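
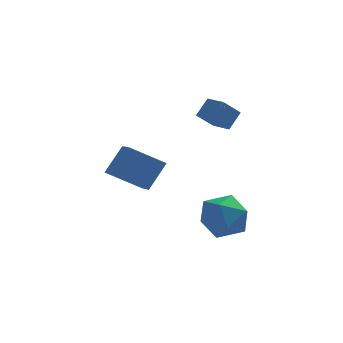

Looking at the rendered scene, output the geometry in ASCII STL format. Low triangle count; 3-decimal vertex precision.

solid 
facet normal -0.861 0.111 0.496
outer loop
vertex -1.818 -0.318 0.375
vertex -1.993 0.972 -0.217
vertex -2.519 -0.91 -0.709
endloop
endfacet
facet normal 0.122 -0.902 0.414
outer loop
vertex -1.107 -1.092 -1.523
vertex -1.818 -0.318 0.375
vertex -2.519 -0.91 -0.709
endloop
endfacet
facet normal -0.861 0.111 0.496
outer loop
vertex -2.519 -0.91 -0.709
vertex -1.993 0.972 -0.217
vertex -2.694 0.38 -1.301
endloop
endfacet
facet normal -0.494 -0.417 -0.763
outer loop
vertex -2.694 0.38 -1.301
vertex -1.107 -1.092 -1.523
vertex -2.519 -0.91 -0.709
endloop
endfacet
facet normal 0.494 0.417 0.763
outer loop
vertex -1.818 -0.318 0.375
vertex -0.581 0.79 -1.031
vertex -1.993 0.972 -0.217
endloop
endfacet
facet normal 0.122 -0.902 0.414
outer loop
vertex -0.406 -0.5 -0.439
vertex -1.818 -0.318 0.375
vertex -1.107 -1.092 -1.523
endloop
endfacet
facet normal 0.494 0.417 0.763
outer loop
vertex -0.406 -0.5 -0.439
vertex -0.581 0.79 -1.031
vertex -1.818 -0.318 0.375
endloop
endfacet
facet normal -0.122 0.902 -0.414
outer loop
vertex -1.993 0.972 -0.217
vertex -0.581 0.79 -1.031
vertex -2.694 0.38 -1.301
endloop
endfacet
facet normal -0.494 -0.417 -0.763
outer loop
vertex -1.282 0.198 -2.115
vertex -1.107 -1.092 -1.523
vertex -2.694 0.38 -1.301
endloop
endfacet
facet normal -0.122 0.902 -0.414
outer loop
vertex -2.694 0.38 -1.301
vertex -0.581 0.79 -1.031
vertex -1.282 0.198 -2.115
endloop
endfacet
facet normal 0.861 -0.111 -0.496
outer loop
vertex -1.282 0.198 -2.115
vertex -0.406 -0.5 -0.439
vertex -1.107 -1.092 -1.523
endloop
endfacet
facet normal 0.861 -0.111 -0.496
outer loop
vertex -0.581 0.79 -1.031
vertex -0.406 -0.5 -0.439
vertex -1.282 0.198 -2.115
endloop
endfacet
facet normal -0.761 -0.217 0.612
outer loop
vertex 0.872 -1.867 -1.794
vertex 0.691 -2.783 -2.344
vertex 1.37 -2.783 -1.5
endloop
endfacet
facet normal -0.262 0.163 0.951
outer loop
vertex 0.872 -1.867 -1.794
vertex 1.37 -2.783 -1.5
vertex 1.917 -1.848 -1.51
endloop
endfacet
facet normal -0.178 0.779 0.601
outer loop
vertex 0.872 -1.867 -1.794
vertex 1.917 -1.848 -1.51
vertex 1.576 -1.27 -2.36
endloop
endfacet
facet normal -0.625 0.779 0.045
outer loop
vertex 0.872 -1.867 -1.794
vertex 1.576 -1.27 -2.36
vertex 0.818 -1.848 -2.875
endloop
endfacet
facet normal -0.985 0.163 0.052
outer loop
vertex 0.872 -1.867 -1.794
vertex 0.818 -1.848 -2.875
vertex 0.691 -2.783 -2.344
endloop
endfacet
facet normal 0.354 -0.197 0.914
outer loop
vertex 1.917 -1.848 -1.51
vertex 1.37 -2.783 -1.5
vertex 2.382 -2.752 -1.885
endloop
endfacet
facet normal -0.454 -0.812 0.366
outer loop
vertex 1.37 -2.783 -1.5
vertex 0.691 -2.783 -2.344
vertex 1.624 -3.33 -2.4
endloop
endfacet
facet normal -0.818 -0.196 -0.541
outer loop
vertex 0.691 -2.783 -2.344
vertex 0.818 -1.848 -2.875
vertex 1.283 -2.752 -3.25
endloop
endfacet
facet normal -0.235 0.800 -0.552
outer loop
vertex 0.818 -1.848 -2.875
vertex 1.576 -1.27 -2.36
vertex 1.83 -1.817 -3.26
endloop
endfacet
facet normal 0.490 0.800 0.347
outer loop
vertex 1.576 -1.27 -2.36
vertex 1.917 -1.848 -1.51
vertex 2.509 -1.817 -2.416
endloop
endfacet
facet normal 0.625 -0.779 -0.045
outer loop
vertex 2.328 -2.733 -2.966
vertex 2.382 -2.752 -1.885
vertex 1.624 -3.33 -2.4
endloop
endfacet
facet normal 0.178 -0.779 -0.601
outer loop
vertex 2.328 -2.733 -2.966
vertex 1.624 -3.33 -2.4
vertex 1.283 -2.752 -3.25
endloop
endfacet
facet normal 0.262 -0.163 -0.951
outer loop
vertex 2.328 -2.733 -2.966
vertex 1.283 -2.752 -3.25
vertex 1.83 -1.817 -3.26
endloop
endfacet
facet normal 0.761 0.217 -0.612
outer loop
vertex 2.328 -2.733 -2.966
vertex 1.83 -1.817 -3.26
vertex 2.509 -1.817 -2.416
endloop
endfacet
facet normal 0.985 -0.163 -0.052
outer loop
vertex 2.328 -2.733 -2.966
vertex 2.509 -1.817 -2.416
vertex 2.382 -2.752 -1.885
endloop
endfacet
facet normal 0.235 -0.800 0.552
outer loop
vertex 1.624 -3.33 -2.4
vertex 2.382 -2.752 -1.885
vertex 1.37 -2.783 -1.5
endloop
endfacet
facet normal -0.490 -0.800 -0.347
outer loop
vertex 1.283 -2.752 -3.25
vertex 1.624 -3.33 -2.4
vertex 0.691 -2.783 -2.344
endloop
endfacet
facet normal -0.354 0.197 -0.914
outer loop
vertex 1.83 -1.817 -3.26
vertex 1.283 -2.752 -3.25
vertex 0.818 -1.848 -2.875
endloop
endfacet
facet normal 0.454 0.812 -0.366
outer loop
vertex 2.509 -1.817 -2.416
vertex 1.83 -1.817 -3.26
vertex 1.576 -1.27 -2.36
endloop
endfacet
facet normal 0.818 0.196 0.541
outer loop
vertex 2.382 -2.752 -1.885
vertex 2.509 -1.817 -2.416
vertex 1.917 -1.848 -1.51
endloop
endfacet
facet normal -0.647 -0.331 0.687
outer loop
vertex 1.942 1.85 1.626
vertex 1.4 2.617 1.486
vertex 1.456 1.382 0.943
endloop
endfacet
facet normal 0.571 -0.808 0.147
outer loop
vertex 2.16 1.743 0.194
vertex 1.942 1.85 1.626
vertex 1.456 1.382 0.943
endloop
endfacet
facet normal -0.647 -0.331 0.687
outer loop
vertex 1.456 1.382 0.943
vertex 1.4 2.617 1.486
vertex 0.914 2.149 0.803
endloop
endfacet
facet normal -0.506 -0.488 -0.711
outer loop
vertex 0.914 2.149 0.803
vertex 2.16 1.743 0.194
vertex 1.456 1.382 0.943
endloop
endfacet
facet normal 0.506 0.488 0.711
outer loop
vertex 1.942 1.85 1.626
vertex 2.104 2.978 0.737
vertex 1.4 2.617 1.486
endloop
endfacet
facet normal 0.571 -0.808 0.147
outer loop
vertex 2.646 2.211 0.877
vertex 1.942 1.85 1.626
vertex 2.16 1.743 0.194
endloop
endfacet
facet normal 0.506 0.488 0.711
outer loop
vertex 2.646 2.211 0.877
vertex 2.104 2.978 0.737
vertex 1.942 1.85 1.626
endloop
endfacet
facet normal -0.571 0.808 -0.147
outer loop
vertex 1.4 2.617 1.486
vertex 2.104 2.978 0.737
vertex 0.914 2.149 0.803
endloop
endfacet
facet normal -0.506 -0.488 -0.711
outer loop
vertex 1.618 2.51 0.054
vertex 2.16 1.743 0.194
vertex 0.914 2.149 0.803
endloop
endfacet
facet normal -0.571 0.808 -0.147
outer loop
vertex 0.914 2.149 0.803
vertex 2.104 2.978 0.737
vertex 1.618 2.51 0.054
endloop
endfacet
facet normal 0.647 0.331 -0.687
outer loop
vertex 1.618 2.51 0.054
vertex 2.646 2.211 0.877
vertex 2.16 1.743 0.194
endloop
endfacet
facet normal 0.647 0.331 -0.687
outer loop
vertex 2.104 2.978 0.737
vertex 2.646 2.211 0.877
vertex 1.618 2.51 0.054
endloop
endfacet

endsolid


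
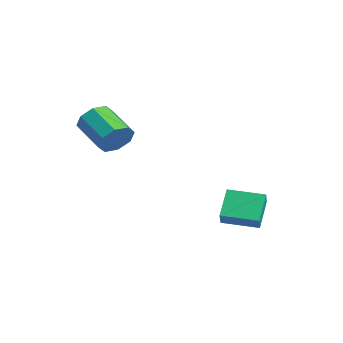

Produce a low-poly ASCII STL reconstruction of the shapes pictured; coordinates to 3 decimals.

solid 
facet normal 0.869 0.215 -0.445
outer loop
vertex 1.196 -1.446 1.861
vertex 0.909 -1.903 1.08
vertex 0.849 -1.008 1.395
endloop
endfacet
facet normal 0.131 0.769 0.625
outer loop
vertex 1.196 -1.446 1.861
vertex 0.849 -1.008 1.395
vertex -0.481 -1.86 2.722
endloop
endfacet
facet normal 0.130 0.770 0.624
outer loop
vertex -0.481 -1.86 2.722
vertex 0.849 -1.008 1.395
vertex -0.828 -1.423 2.255
endloop
endfacet
facet normal -0.869 -0.214 0.445
outer loop
vertex -0.481 -1.86 2.722
vertex -0.828 -1.423 2.255
vertex -0.769 -2.317 1.94
endloop
endfacet
facet normal 0.869 0.215 -0.445
outer loop
vertex 0.849 -1.008 1.395
vertex 0.909 -1.903 1.08
vertex 0.537 -1.095 0.744
endloop
endfacet
facet normal -0.246 0.969 -0.012
outer loop
vertex 0.849 -1.008 1.395
vertex 0.537 -1.095 0.744
vertex -0.828 -1.423 2.255
endloop
endfacet
facet normal -0.246 0.969 -0.012
outer loop
vertex -0.828 -1.423 2.255
vertex 0.537 -1.095 0.744
vertex -1.14 -1.51 1.605
endloop
endfacet
facet normal -0.869 -0.214 0.446
outer loop
vertex -0.828 -1.423 2.255
vertex -1.14 -1.51 1.605
vertex -0.769 -2.317 1.94
endloop
endfacet
facet normal 0.869 0.214 -0.446
outer loop
vertex 0.537 -1.095 0.744
vertex 0.909 -1.903 1.08
vertex 0.442 -1.655 0.29
endloop
endfacet
facet normal -0.478 0.601 -0.641
outer loop
vertex 0.537 -1.095 0.744
vertex 0.442 -1.655 0.29
vertex -1.14 -1.51 1.605
endloop
endfacet
facet normal -0.477 0.601 -0.641
outer loop
vertex -1.14 -1.51 1.605
vertex 0.442 -1.655 0.29
vertex -1.235 -2.07 1.15
endloop
endfacet
facet normal -0.869 -0.215 0.446
outer loop
vertex -1.14 -1.51 1.605
vertex -1.235 -2.07 1.15
vertex -0.769 -2.317 1.94
endloop
endfacet
facet normal 0.869 0.216 -0.446
outer loop
vertex 0.442 -1.655 0.29
vertex 0.909 -1.903 1.08
vertex 0.621 -2.36 0.298
endloop
endfacet
facet normal -0.430 -0.119 -0.895
outer loop
vertex 0.442 -1.655 0.29
vertex 0.621 -2.36 0.298
vertex -1.235 -2.07 1.15
endloop
endfacet
facet normal -0.430 -0.121 -0.895
outer loop
vertex -1.235 -2.07 1.15
vertex 0.621 -2.36 0.298
vertex -1.056 -2.774 1.159
endloop
endfacet
facet normal -0.869 -0.215 0.445
outer loop
vertex -1.235 -2.07 1.15
vertex -1.056 -2.774 1.159
vertex -0.769 -2.317 1.94
endloop
endfacet
facet normal 0.869 0.214 -0.445
outer loop
vertex 0.621 -2.36 0.298
vertex 0.909 -1.903 1.08
vertex 0.968 -2.797 0.765
endloop
endfacet
facet normal -0.130 -0.770 -0.624
outer loop
vertex 0.621 -2.36 0.298
vertex 0.968 -2.797 0.765
vertex -1.056 -2.774 1.159
endloop
endfacet
facet normal -0.131 -0.769 -0.626
outer loop
vertex -1.056 -2.774 1.159
vertex 0.968 -2.797 0.765
vertex -0.709 -3.212 1.625
endloop
endfacet
facet normal -0.869 -0.215 0.445
outer loop
vertex -1.056 -2.774 1.159
vertex -0.709 -3.212 1.625
vertex -0.769 -2.317 1.94
endloop
endfacet
facet normal 0.869 0.214 -0.446
outer loop
vertex 0.968 -2.797 0.765
vertex 0.909 -1.903 1.08
vertex 1.28 -2.71 1.415
endloop
endfacet
facet normal 0.246 -0.969 0.012
outer loop
vertex 0.968 -2.797 0.765
vertex 1.28 -2.71 1.415
vertex -0.709 -3.212 1.625
endloop
endfacet
facet normal 0.246 -0.969 0.012
outer loop
vertex -0.709 -3.212 1.625
vertex 1.28 -2.71 1.415
vertex -0.397 -3.125 2.276
endloop
endfacet
facet normal -0.869 -0.215 0.445
outer loop
vertex -0.709 -3.212 1.625
vertex -0.397 -3.125 2.276
vertex -0.769 -2.317 1.94
endloop
endfacet
facet normal 0.869 0.215 -0.446
outer loop
vertex 1.28 -2.71 1.415
vertex 0.909 -1.903 1.08
vertex 1.375 -2.15 1.87
endloop
endfacet
facet normal 0.478 -0.601 0.640
outer loop
vertex 1.28 -2.71 1.415
vertex 1.375 -2.15 1.87
vertex -0.397 -3.125 2.276
endloop
endfacet
facet normal 0.477 -0.601 0.641
outer loop
vertex -0.397 -3.125 2.276
vertex 1.375 -2.15 1.87
vertex -0.302 -2.565 2.73
endloop
endfacet
facet normal -0.869 -0.214 0.446
outer loop
vertex -0.397 -3.125 2.276
vertex -0.302 -2.565 2.73
vertex -0.769 -2.317 1.94
endloop
endfacet
facet normal 0.869 0.215 -0.445
outer loop
vertex 1.375 -2.15 1.87
vertex 0.909 -1.903 1.08
vertex 1.196 -1.446 1.861
endloop
endfacet
facet normal 0.429 0.121 0.895
outer loop
vertex 1.375 -2.15 1.87
vertex 1.196 -1.446 1.861
vertex -0.302 -2.565 2.73
endloop
endfacet
facet normal 0.430 0.119 0.895
outer loop
vertex -0.302 -2.565 2.73
vertex 1.196 -1.446 1.861
vertex -0.481 -1.86 2.722
endloop
endfacet
facet normal -0.869 -0.216 0.446
outer loop
vertex -0.302 -2.565 2.73
vertex -0.481 -1.86 2.722
vertex -0.769 -2.317 1.94
endloop
endfacet
facet normal -0.559 -0.823 0.101
outer loop
vertex 4.082 1.746 -3.04
vertex 3.16 2.515 -1.879
vertex 3.439 2.092 -3.78
endloop
endfacet
facet normal 0.552 -0.461 -0.695
outer loop
vertex 4.44 3.565 -3.961
vertex 4.082 1.746 -3.04
vertex 3.439 2.092 -3.78
endloop
endfacet
facet normal -0.559 -0.823 0.101
outer loop
vertex 3.439 2.092 -3.78
vertex 3.16 2.515 -1.879
vertex 2.517 2.861 -2.62
endloop
endfacet
facet normal -0.618 0.333 -0.712
outer loop
vertex 2.517 2.861 -2.62
vertex 4.44 3.565 -3.961
vertex 3.439 2.092 -3.78
endloop
endfacet
facet normal 0.619 -0.333 0.712
outer loop
vertex 4.082 1.746 -3.04
vertex 4.161 3.988 -2.06
vertex 3.16 2.515 -1.879
endloop
endfacet
facet normal 0.553 -0.460 -0.695
outer loop
vertex 5.083 3.219 -3.22
vertex 4.082 1.746 -3.04
vertex 4.44 3.565 -3.961
endloop
endfacet
facet normal 0.618 -0.333 0.712
outer loop
vertex 5.083 3.219 -3.22
vertex 4.161 3.988 -2.06
vertex 4.082 1.746 -3.04
endloop
endfacet
facet normal -0.552 0.461 0.695
outer loop
vertex 3.16 2.515 -1.879
vertex 4.161 3.988 -2.06
vertex 2.517 2.861 -2.62
endloop
endfacet
facet normal -0.618 0.333 -0.712
outer loop
vertex 3.518 4.334 -2.8
vertex 4.44 3.565 -3.961
vertex 2.517 2.861 -2.62
endloop
endfacet
facet normal -0.552 0.460 0.695
outer loop
vertex 2.517 2.861 -2.62
vertex 4.161 3.988 -2.06
vertex 3.518 4.334 -2.8
endloop
endfacet
facet normal 0.559 0.823 -0.101
outer loop
vertex 3.518 4.334 -2.8
vertex 5.083 3.219 -3.22
vertex 4.44 3.565 -3.961
endloop
endfacet
facet normal 0.559 0.823 -0.101
outer loop
vertex 4.161 3.988 -2.06
vertex 5.083 3.219 -3.22
vertex 3.518 4.334 -2.8
endloop
endfacet

endsolid


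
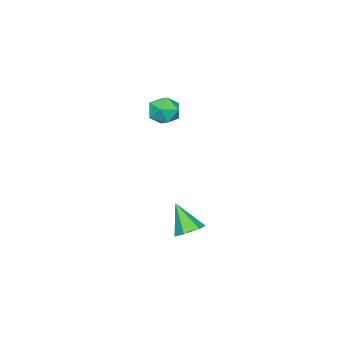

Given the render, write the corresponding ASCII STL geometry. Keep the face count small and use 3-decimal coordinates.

solid 
facet normal -0.474 0.566 0.675
outer loop
vertex -4.102 -3.697 1.296
vertex -3.592 -3.799 1.74
vertex -3.57 -3.268 1.31
endloop
endfacet
facet normal -0.628 0.778 0.011
outer loop
vertex -4.102 -3.697 1.296
vertex -3.57 -3.268 1.31
vertex -3.831 -3.47 0.712
endloop
endfacet
facet normal -0.914 0.225 -0.337
outer loop
vertex -4.102 -3.697 1.296
vertex -3.831 -3.47 0.712
vertex -4.014 -4.125 0.771
endloop
endfacet
facet normal -0.937 -0.330 0.112
outer loop
vertex -4.102 -3.697 1.296
vertex -4.014 -4.125 0.771
vertex -3.866 -4.329 1.407
endloop
endfacet
facet normal -0.665 -0.119 0.737
outer loop
vertex -4.102 -3.697 1.296
vertex -3.866 -4.329 1.407
vertex -3.592 -3.799 1.74
endloop
endfacet
facet normal -0.017 0.950 -0.313
outer loop
vertex -3.831 -3.47 0.712
vertex -3.57 -3.268 1.31
vertex -3.154 -3.431 0.793
endloop
endfacet
facet normal 0.234 0.606 0.760
outer loop
vertex -3.57 -3.268 1.31
vertex -3.592 -3.799 1.74
vertex -3.006 -3.635 1.429
endloop
endfacet
facet normal -0.074 -0.503 0.861
outer loop
vertex -3.592 -3.799 1.74
vertex -3.866 -4.329 1.407
vertex -3.189 -4.29 1.488
endloop
endfacet
facet normal -0.517 -0.843 -0.150
outer loop
vertex -3.866 -4.329 1.407
vertex -4.014 -4.125 0.771
vertex -3.45 -4.492 0.89
endloop
endfacet
facet normal -0.480 0.055 -0.875
outer loop
vertex -4.014 -4.125 0.771
vertex -3.831 -3.47 0.712
vertex -3.428 -3.961 0.46
endloop
endfacet
facet normal 0.937 0.330 -0.112
outer loop
vertex -2.918 -4.063 0.904
vertex -3.154 -3.431 0.793
vertex -3.006 -3.635 1.429
endloop
endfacet
facet normal 0.914 -0.225 0.337
outer loop
vertex -2.918 -4.063 0.904
vertex -3.006 -3.635 1.429
vertex -3.189 -4.29 1.488
endloop
endfacet
facet normal 0.628 -0.778 -0.011
outer loop
vertex -2.918 -4.063 0.904
vertex -3.189 -4.29 1.488
vertex -3.45 -4.492 0.89
endloop
endfacet
facet normal 0.474 -0.566 -0.675
outer loop
vertex -2.918 -4.063 0.904
vertex -3.45 -4.492 0.89
vertex -3.428 -3.961 0.46
endloop
endfacet
facet normal 0.665 0.119 -0.737
outer loop
vertex -2.918 -4.063 0.904
vertex -3.428 -3.961 0.46
vertex -3.154 -3.431 0.793
endloop
endfacet
facet normal 0.517 0.843 0.150
outer loop
vertex -3.006 -3.635 1.429
vertex -3.154 -3.431 0.793
vertex -3.57 -3.268 1.31
endloop
endfacet
facet normal 0.480 -0.055 0.875
outer loop
vertex -3.189 -4.29 1.488
vertex -3.006 -3.635 1.429
vertex -3.592 -3.799 1.74
endloop
endfacet
facet normal 0.017 -0.950 0.313
outer loop
vertex -3.45 -4.492 0.89
vertex -3.189 -4.29 1.488
vertex -3.866 -4.329 1.407
endloop
endfacet
facet normal -0.234 -0.606 -0.760
outer loop
vertex -3.428 -3.961 0.46
vertex -3.45 -4.492 0.89
vertex -4.014 -4.125 0.771
endloop
endfacet
facet normal 0.074 0.503 -0.861
outer loop
vertex -3.154 -3.431 0.793
vertex -3.428 -3.961 0.46
vertex -3.831 -3.47 0.712
endloop
endfacet
facet normal 0.091 0.573 -0.815
outer loop
vertex -1.942 -2.138 -3.988
vertex -2.41 -1.822 -3.818
vertex -1.869 -1.663 -3.646
endloop
endfacet
facet normal 0.889 -0.350 0.296
outer loop
vertex -1.942 -2.138 -3.988
vertex -1.869 -1.663 -3.646
vertex -2.53 -2.578 -2.742
endloop
endfacet
facet normal 0.091 0.573 -0.815
outer loop
vertex -1.869 -1.663 -3.646
vertex -2.41 -1.822 -3.818
vertex -2.337 -1.347 -3.476
endloop
endfacet
facet normal 0.528 0.372 0.763
outer loop
vertex -1.869 -1.663 -3.646
vertex -2.337 -1.347 -3.476
vertex -2.53 -2.578 -2.742
endloop
endfacet
facet normal 0.089 0.573 -0.815
outer loop
vertex -2.337 -1.347 -3.476
vertex -2.41 -1.822 -3.818
vertex -2.879 -1.506 -3.647
endloop
endfacet
facet normal -0.392 0.516 0.762
outer loop
vertex -2.337 -1.347 -3.476
vertex -2.879 -1.506 -3.647
vertex -2.53 -2.578 -2.742
endloop
endfacet
facet normal 0.089 0.573 -0.815
outer loop
vertex -2.879 -1.506 -3.647
vertex -2.41 -1.822 -3.818
vertex -2.952 -1.981 -3.989
endloop
endfacet
facet normal -0.954 -0.064 0.292
outer loop
vertex -2.879 -1.506 -3.647
vertex -2.952 -1.981 -3.989
vertex -2.53 -2.578 -2.742
endloop
endfacet
facet normal 0.089 0.573 -0.815
outer loop
vertex -2.952 -1.981 -3.989
vertex -2.41 -1.822 -3.818
vertex -2.484 -2.297 -4.16
endloop
endfacet
facet normal -0.594 -0.785 -0.175
outer loop
vertex -2.952 -1.981 -3.989
vertex -2.484 -2.297 -4.16
vertex -2.53 -2.578 -2.742
endloop
endfacet
facet normal 0.091 0.573 -0.815
outer loop
vertex -2.484 -2.297 -4.16
vertex -2.41 -1.822 -3.818
vertex -1.942 -2.138 -3.988
endloop
endfacet
facet normal 0.328 -0.929 -0.173
outer loop
vertex -2.484 -2.297 -4.16
vertex -1.942 -2.138 -3.988
vertex -2.53 -2.578 -2.742
endloop
endfacet

endsolid


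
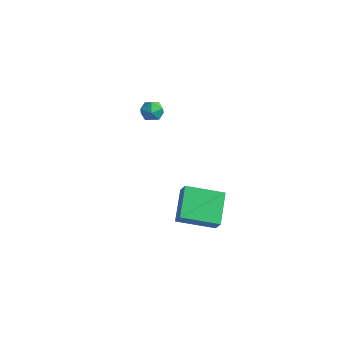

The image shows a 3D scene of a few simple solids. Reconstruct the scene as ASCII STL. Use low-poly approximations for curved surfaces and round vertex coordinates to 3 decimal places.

solid 
facet normal 0.282 0.503 0.817
outer loop
vertex -3.61 2.322 3.423
vertex -3.59 1.782 3.749
vertex -3.076 1.987 3.445
endloop
endfacet
facet normal 0.511 0.830 0.223
outer loop
vertex -3.61 2.322 3.423
vertex -3.076 1.987 3.445
vertex -3.263 2.248 2.902
endloop
endfacet
facet normal -0.058 0.982 -0.178
outer loop
vertex -3.61 2.322 3.423
vertex -3.263 2.248 2.902
vertex -3.891 2.205 2.87
endloop
endfacet
facet normal -0.639 0.751 0.166
outer loop
vertex -3.61 2.322 3.423
vertex -3.891 2.205 2.87
vertex -4.093 1.917 3.394
endloop
endfacet
facet normal -0.429 0.455 0.780
outer loop
vertex -3.61 2.322 3.423
vertex -4.093 1.917 3.394
vertex -3.59 1.782 3.749
endloop
endfacet
facet normal 0.919 0.370 -0.139
outer loop
vertex -3.263 2.248 2.902
vertex -3.076 1.987 3.445
vertex -3.027 1.663 2.906
endloop
endfacet
facet normal 0.548 -0.157 0.821
outer loop
vertex -3.076 1.987 3.445
vertex -3.59 1.782 3.749
vertex -3.229 1.375 3.43
endloop
endfacet
facet normal -0.602 -0.238 0.762
outer loop
vertex -3.59 1.782 3.749
vertex -4.093 1.917 3.394
vertex -3.857 1.332 3.398
endloop
endfacet
facet normal -0.943 0.241 -0.231
outer loop
vertex -4.093 1.917 3.394
vertex -3.891 2.205 2.87
vertex -4.044 1.593 2.855
endloop
endfacet
facet normal -0.002 0.616 -0.788
outer loop
vertex -3.891 2.205 2.87
vertex -3.263 2.248 2.902
vertex -3.53 1.798 2.551
endloop
endfacet
facet normal 0.639 -0.751 -0.166
outer loop
vertex -3.51 1.258 2.877
vertex -3.027 1.663 2.906
vertex -3.229 1.375 3.43
endloop
endfacet
facet normal 0.058 -0.982 0.178
outer loop
vertex -3.51 1.258 2.877
vertex -3.229 1.375 3.43
vertex -3.857 1.332 3.398
endloop
endfacet
facet normal -0.511 -0.830 -0.223
outer loop
vertex -3.51 1.258 2.877
vertex -3.857 1.332 3.398
vertex -4.044 1.593 2.855
endloop
endfacet
facet normal -0.282 -0.503 -0.817
outer loop
vertex -3.51 1.258 2.877
vertex -4.044 1.593 2.855
vertex -3.53 1.798 2.551
endloop
endfacet
facet normal 0.429 -0.455 -0.780
outer loop
vertex -3.51 1.258 2.877
vertex -3.53 1.798 2.551
vertex -3.027 1.663 2.906
endloop
endfacet
facet normal 0.943 -0.241 0.231
outer loop
vertex -3.229 1.375 3.43
vertex -3.027 1.663 2.906
vertex -3.076 1.987 3.445
endloop
endfacet
facet normal 0.002 -0.616 0.788
outer loop
vertex -3.857 1.332 3.398
vertex -3.229 1.375 3.43
vertex -3.59 1.782 3.749
endloop
endfacet
facet normal -0.919 -0.370 0.139
outer loop
vertex -4.044 1.593 2.855
vertex -3.857 1.332 3.398
vertex -4.093 1.917 3.394
endloop
endfacet
facet normal -0.548 0.157 -0.821
outer loop
vertex -3.53 1.798 2.551
vertex -4.044 1.593 2.855
vertex -3.891 2.205 2.87
endloop
endfacet
facet normal 0.602 0.238 -0.762
outer loop
vertex -3.027 1.663 2.906
vertex -3.53 1.798 2.551
vertex -3.263 2.248 2.902
endloop
endfacet
facet normal -0.724 -0.631 0.278
outer loop
vertex 1.918 -2.803 1.866
vertex 1.174 -1.569 2.73
vertex 1.49 -2.601 1.209
endloop
endfacet
facet normal 0.443 -0.735 -0.514
outer loop
vertex 2.786 -1.471 0.71
vertex 1.918 -2.803 1.866
vertex 1.49 -2.601 1.209
endloop
endfacet
facet normal -0.724 -0.631 0.278
outer loop
vertex 1.49 -2.601 1.209
vertex 1.174 -1.569 2.73
vertex 0.746 -1.367 2.072
endloop
endfacet
facet normal -0.529 0.248 -0.811
outer loop
vertex 0.746 -1.367 2.072
vertex 2.786 -1.471 0.71
vertex 1.49 -2.601 1.209
endloop
endfacet
facet normal 0.529 -0.249 0.811
outer loop
vertex 1.918 -2.803 1.866
vertex 2.47 -0.439 2.231
vertex 1.174 -1.569 2.73
endloop
endfacet
facet normal 0.443 -0.735 -0.514
outer loop
vertex 3.214 -1.673 1.368
vertex 1.918 -2.803 1.866
vertex 2.786 -1.471 0.71
endloop
endfacet
facet normal 0.529 -0.249 0.812
outer loop
vertex 3.214 -1.673 1.368
vertex 2.47 -0.439 2.231
vertex 1.918 -2.803 1.866
endloop
endfacet
facet normal -0.443 0.735 0.514
outer loop
vertex 1.174 -1.569 2.73
vertex 2.47 -0.439 2.231
vertex 0.746 -1.367 2.072
endloop
endfacet
facet normal -0.529 0.249 -0.811
outer loop
vertex 2.042 -0.237 1.574
vertex 2.786 -1.471 0.71
vertex 0.746 -1.367 2.072
endloop
endfacet
facet normal -0.443 0.734 0.514
outer loop
vertex 0.746 -1.367 2.072
vertex 2.47 -0.439 2.231
vertex 2.042 -0.237 1.574
endloop
endfacet
facet normal 0.724 0.631 -0.277
outer loop
vertex 2.042 -0.237 1.574
vertex 3.214 -1.673 1.368
vertex 2.786 -1.471 0.71
endloop
endfacet
facet normal 0.724 0.631 -0.278
outer loop
vertex 2.47 -0.439 2.231
vertex 3.214 -1.673 1.368
vertex 2.042 -0.237 1.574
endloop
endfacet

endsolid


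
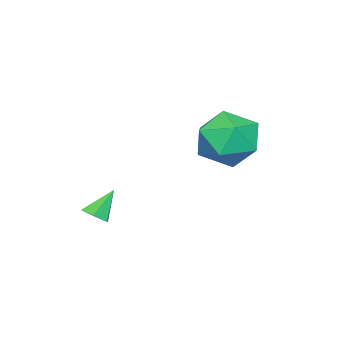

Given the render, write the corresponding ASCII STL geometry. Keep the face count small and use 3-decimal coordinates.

solid 
facet normal 0.585 -0.234 -0.776
outer loop
vertex 4.493 -1.228 0.016
vertex 4.193 -0.953 -0.293
vertex 4.59 -0.733 -0.06
endloop
endfacet
facet normal 0.524 0.028 0.851
outer loop
vertex 4.493 -1.228 0.016
vertex 4.59 -0.733 -0.06
vertex 3.527 -0.687 0.593
endloop
endfacet
facet normal 0.585 -0.234 -0.777
outer loop
vertex 4.59 -0.733 -0.06
vertex 4.193 -0.953 -0.293
vertex 4.291 -0.458 -0.368
endloop
endfacet
facet normal 0.311 0.839 0.447
outer loop
vertex 4.59 -0.733 -0.06
vertex 4.291 -0.458 -0.368
vertex 3.527 -0.687 0.593
endloop
endfacet
facet normal 0.586 -0.234 -0.776
outer loop
vertex 4.291 -0.458 -0.368
vertex 4.193 -0.953 -0.293
vertex 3.894 -0.679 -0.601
endloop
endfacet
facet normal -0.426 0.896 -0.125
outer loop
vertex 4.291 -0.458 -0.368
vertex 3.894 -0.679 -0.601
vertex 3.527 -0.687 0.593
endloop
endfacet
facet normal 0.585 -0.234 -0.776
outer loop
vertex 3.894 -0.679 -0.601
vertex 4.193 -0.953 -0.293
vertex 3.797 -1.174 -0.525
endloop
endfacet
facet normal -0.947 0.141 -0.290
outer loop
vertex 3.894 -0.679 -0.601
vertex 3.797 -1.174 -0.525
vertex 3.527 -0.687 0.593
endloop
endfacet
facet normal 0.585 -0.234 -0.776
outer loop
vertex 3.797 -1.174 -0.525
vertex 4.193 -0.953 -0.293
vertex 4.096 -1.448 -0.217
endloop
endfacet
facet normal -0.733 -0.670 0.115
outer loop
vertex 3.797 -1.174 -0.525
vertex 4.096 -1.448 -0.217
vertex 3.527 -0.687 0.593
endloop
endfacet
facet normal 0.585 -0.234 -0.776
outer loop
vertex 4.096 -1.448 -0.217
vertex 4.193 -0.953 -0.293
vertex 4.493 -1.228 0.016
endloop
endfacet
facet normal 0.001 -0.728 0.685
outer loop
vertex 4.096 -1.448 -0.217
vertex 4.493 -1.228 0.016
vertex 3.527 -0.687 0.593
endloop
endfacet
facet normal -0.707 0.040 0.706
outer loop
vertex -0.049 2.285 2.76
vertex -0.495 1.267 2.371
vertex 0.336 1.265 3.204
endloop
endfacet
facet normal -0.110 0.362 0.926
outer loop
vertex -0.049 2.285 2.76
vertex 0.336 1.265 3.204
vertex 1.101 2.127 2.958
endloop
endfacet
facet normal 0.042 0.885 0.464
outer loop
vertex -0.049 2.285 2.76
vertex 1.101 2.127 2.958
vertex 0.741 2.661 1.972
endloop
endfacet
facet normal -0.462 0.886 -0.041
outer loop
vertex -0.049 2.285 2.76
vertex 0.741 2.661 1.972
vertex -0.245 2.13 1.609
endloop
endfacet
facet normal -0.925 0.364 0.109
outer loop
vertex -0.049 2.285 2.76
vertex -0.245 2.13 1.609
vertex -0.495 1.267 2.371
endloop
endfacet
facet normal 0.420 -0.116 0.900
outer loop
vertex 1.101 2.127 2.958
vertex 0.336 1.265 3.204
vertex 1.365 1.01 2.691
endloop
endfacet
facet normal -0.547 -0.636 0.544
outer loop
vertex 0.336 1.265 3.204
vertex -0.495 1.267 2.371
vertex 0.379 0.479 2.328
endloop
endfacet
facet normal -0.900 -0.112 -0.422
outer loop
vertex -0.495 1.267 2.371
vertex -0.245 2.13 1.609
vertex 0.019 1.013 1.342
endloop
endfacet
facet normal -0.150 0.732 -0.664
outer loop
vertex -0.245 2.13 1.609
vertex 0.741 2.661 1.972
vertex 0.784 1.875 1.096
endloop
endfacet
facet normal 0.666 0.730 0.152
outer loop
vertex 0.741 2.661 1.972
vertex 1.101 2.127 2.958
vertex 1.615 1.873 1.929
endloop
endfacet
facet normal 0.462 -0.886 0.041
outer loop
vertex 1.169 0.855 1.54
vertex 1.365 1.01 2.691
vertex 0.379 0.479 2.328
endloop
endfacet
facet normal -0.042 -0.885 -0.464
outer loop
vertex 1.169 0.855 1.54
vertex 0.379 0.479 2.328
vertex 0.019 1.013 1.342
endloop
endfacet
facet normal 0.110 -0.362 -0.926
outer loop
vertex 1.169 0.855 1.54
vertex 0.019 1.013 1.342
vertex 0.784 1.875 1.096
endloop
endfacet
facet normal 0.707 -0.040 -0.706
outer loop
vertex 1.169 0.855 1.54
vertex 0.784 1.875 1.096
vertex 1.615 1.873 1.929
endloop
endfacet
facet normal 0.925 -0.364 -0.109
outer loop
vertex 1.169 0.855 1.54
vertex 1.615 1.873 1.929
vertex 1.365 1.01 2.691
endloop
endfacet
facet normal 0.150 -0.732 0.664
outer loop
vertex 0.379 0.479 2.328
vertex 1.365 1.01 2.691
vertex 0.336 1.265 3.204
endloop
endfacet
facet normal -0.666 -0.730 -0.152
outer loop
vertex 0.019 1.013 1.342
vertex 0.379 0.479 2.328
vertex -0.495 1.267 2.371
endloop
endfacet
facet normal -0.420 0.116 -0.900
outer loop
vertex 0.784 1.875 1.096
vertex 0.019 1.013 1.342
vertex -0.245 2.13 1.609
endloop
endfacet
facet normal 0.547 0.636 -0.544
outer loop
vertex 1.615 1.873 1.929
vertex 0.784 1.875 1.096
vertex 0.741 2.661 1.972
endloop
endfacet
facet normal 0.900 0.112 0.422
outer loop
vertex 1.365 1.01 2.691
vertex 1.615 1.873 1.929
vertex 1.101 2.127 2.958
endloop
endfacet

endsolid


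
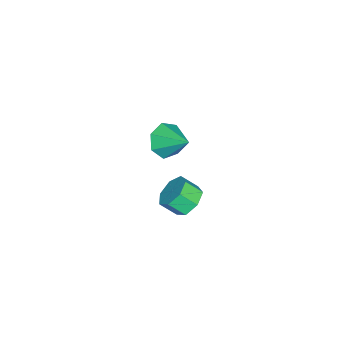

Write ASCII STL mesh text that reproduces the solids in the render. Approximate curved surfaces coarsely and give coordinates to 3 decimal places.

solid 
facet normal -0.139 0.726 -0.673
outer loop
vertex 2.824 2.922 1.602
vertex 1.893 2.813 1.676
vertex 2.458 3.379 2.17
endloop
endfacet
facet normal 0.883 0.399 0.248
outer loop
vertex 2.824 2.922 1.602
vertex 2.458 3.379 2.17
vertex 2.978 2.116 2.35
endloop
endfacet
facet normal 0.883 0.399 0.248
outer loop
vertex 2.978 2.116 2.35
vertex 2.458 3.379 2.17
vertex 2.612 2.573 2.918
endloop
endfacet
facet normal 0.139 -0.726 0.673
outer loop
vertex 2.978 2.116 2.35
vertex 2.612 2.573 2.918
vertex 2.047 2.007 2.424
endloop
endfacet
facet normal -0.138 0.726 -0.674
outer loop
vertex 2.458 3.379 2.17
vertex 1.893 2.813 1.676
vertex 1.666 3.41 2.366
endloop
endfacet
facet normal 0.200 0.687 0.699
outer loop
vertex 2.458 3.379 2.17
vertex 1.666 3.41 2.366
vertex 2.612 2.573 2.918
endloop
endfacet
facet normal 0.200 0.687 0.699
outer loop
vertex 2.612 2.573 2.918
vertex 1.666 3.41 2.366
vertex 1.821 2.604 3.114
endloop
endfacet
facet normal 0.138 -0.726 0.674
outer loop
vertex 2.612 2.573 2.918
vertex 1.821 2.604 3.114
vertex 2.047 2.007 2.424
endloop
endfacet
facet normal -0.139 0.726 -0.674
outer loop
vertex 1.666 3.41 2.366
vertex 1.893 2.813 1.676
vertex 1.046 2.991 2.043
endloop
endfacet
facet normal -0.634 0.457 0.624
outer loop
vertex 1.666 3.41 2.366
vertex 1.046 2.991 2.043
vertex 1.821 2.604 3.114
endloop
endfacet
facet normal -0.634 0.457 0.624
outer loop
vertex 1.821 2.604 3.114
vertex 1.046 2.991 2.043
vertex 1.2 2.185 2.79
endloop
endfacet
facet normal 0.138 -0.726 0.674
outer loop
vertex 1.821 2.604 3.114
vertex 1.2 2.185 2.79
vertex 2.047 2.007 2.424
endloop
endfacet
facet normal -0.139 0.726 -0.673
outer loop
vertex 1.046 2.991 2.043
vertex 1.893 2.813 1.676
vertex 1.063 2.438 1.443
endloop
endfacet
facet normal -0.990 -0.116 0.079
outer loop
vertex 1.046 2.991 2.043
vertex 1.063 2.438 1.443
vertex 1.2 2.185 2.79
endloop
endfacet
facet normal -0.990 -0.116 0.079
outer loop
vertex 1.2 2.185 2.79
vertex 1.063 2.438 1.443
vertex 1.217 1.632 2.191
endloop
endfacet
facet normal 0.139 -0.726 0.674
outer loop
vertex 1.2 2.185 2.79
vertex 1.217 1.632 2.191
vertex 2.047 2.007 2.424
endloop
endfacet
facet normal -0.139 0.726 -0.674
outer loop
vertex 1.063 2.438 1.443
vertex 1.893 2.813 1.676
vertex 1.705 2.167 1.019
endloop
endfacet
facet normal -0.601 -0.602 -0.525
outer loop
vertex 1.063 2.438 1.443
vertex 1.705 2.167 1.019
vertex 1.217 1.632 2.191
endloop
endfacet
facet normal -0.600 -0.603 -0.525
outer loop
vertex 1.217 1.632 2.191
vertex 1.705 2.167 1.019
vertex 1.859 1.362 1.767
endloop
endfacet
facet normal 0.139 -0.726 0.673
outer loop
vertex 1.217 1.632 2.191
vertex 1.859 1.362 1.767
vertex 2.047 2.007 2.424
endloop
endfacet
facet normal -0.139 0.726 -0.674
outer loop
vertex 1.705 2.167 1.019
vertex 1.893 2.813 1.676
vertex 2.489 2.383 1.09
endloop
endfacet
facet normal 0.241 -0.635 -0.733
outer loop
vertex 1.705 2.167 1.019
vertex 2.489 2.383 1.09
vertex 1.859 1.362 1.767
endloop
endfacet
facet normal 0.240 -0.635 -0.734
outer loop
vertex 1.859 1.362 1.767
vertex 2.489 2.383 1.09
vertex 2.643 1.577 1.837
endloop
endfacet
facet normal 0.139 -0.726 0.673
outer loop
vertex 1.859 1.362 1.767
vertex 2.643 1.577 1.837
vertex 2.047 2.007 2.424
endloop
endfacet
facet normal -0.139 0.726 -0.674
outer loop
vertex 2.489 2.383 1.09
vertex 1.893 2.813 1.676
vertex 2.824 2.922 1.602
endloop
endfacet
facet normal 0.901 -0.189 -0.390
outer loop
vertex 2.489 2.383 1.09
vertex 2.824 2.922 1.602
vertex 2.643 1.577 1.837
endloop
endfacet
facet normal 0.901 -0.189 -0.390
outer loop
vertex 2.643 1.577 1.837
vertex 2.824 2.922 1.602
vertex 2.978 2.116 2.35
endloop
endfacet
facet normal 0.139 -0.727 0.673
outer loop
vertex 2.643 1.577 1.837
vertex 2.978 2.116 2.35
vertex 2.047 2.007 2.424
endloop
endfacet
facet normal -0.386 -0.756 -0.528
outer loop
vertex -3.236 -0.705 -0.509
vertex -4.207 -0.21 -0.508
vertex -3.398 -0.117 -1.233
endloop
endfacet
facet normal 0.982 0.174 -0.079
outer loop
vertex -3.236 -0.705 -0.509
vertex -3.398 -0.117 -1.233
vertex -3.493 1.19 0.468
endloop
endfacet
facet normal -0.386 -0.757 -0.527
outer loop
vertex -3.398 -0.117 -1.233
vertex -4.207 -0.21 -0.508
vertex -4.17 0.4 -1.411
endloop
endfacet
facet normal 0.561 0.671 -0.484
outer loop
vertex -3.398 -0.117 -1.233
vertex -4.17 0.4 -1.411
vertex -3.493 1.19 0.468
endloop
endfacet
facet normal -0.386 -0.757 -0.527
outer loop
vertex -4.17 0.4 -1.411
vertex -4.207 -0.21 -0.508
vertex -4.969 0.458 -0.909
endloop
endfacet
facet normal -0.145 0.930 -0.339
outer loop
vertex -4.17 0.4 -1.411
vertex -4.969 0.458 -0.909
vertex -3.493 1.19 0.468
endloop
endfacet
facet normal -0.386 -0.757 -0.527
outer loop
vertex -4.969 0.458 -0.909
vertex -4.207 -0.21 -0.508
vertex -5.195 0.013 -0.105
endloop
endfacet
facet normal -0.606 0.756 0.248
outer loop
vertex -4.969 0.458 -0.909
vertex -5.195 0.013 -0.105
vertex -3.493 1.19 0.468
endloop
endfacet
facet normal -0.386 -0.757 -0.528
outer loop
vertex -5.195 0.013 -0.105
vertex -4.207 -0.21 -0.508
vertex -4.677 -0.6 0.395
endloop
endfacet
facet normal -0.474 0.280 0.835
outer loop
vertex -5.195 0.013 -0.105
vertex -4.677 -0.6 0.395
vertex -3.493 1.19 0.468
endloop
endfacet
facet normal -0.386 -0.757 -0.528
outer loop
vertex -4.677 -0.6 0.395
vertex -4.207 -0.21 -0.508
vertex -3.805 -0.919 0.215
endloop
endfacet
facet normal 0.151 -0.140 0.979
outer loop
vertex -4.677 -0.6 0.395
vertex -3.805 -0.919 0.215
vertex -3.493 1.19 0.468
endloop
endfacet
facet normal -0.386 -0.757 -0.527
outer loop
vertex -3.805 -0.919 0.215
vertex -4.207 -0.21 -0.508
vertex -3.236 -0.705 -0.509
endloop
endfacet
facet normal 0.798 -0.187 0.572
outer loop
vertex -3.805 -0.919 0.215
vertex -3.236 -0.705 -0.509
vertex -3.493 1.19 0.468
endloop
endfacet

endsolid


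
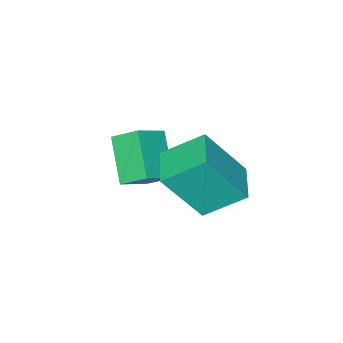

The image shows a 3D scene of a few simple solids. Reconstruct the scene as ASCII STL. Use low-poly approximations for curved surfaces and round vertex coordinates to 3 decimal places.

solid 
facet normal -0.842 0.033 -0.539
outer loop
vertex -3.766 -3.611 3.391
vertex -3.071 -2.53 2.371
vertex -3.428 -4.37 2.817
endloop
endfacet
facet normal -0.424 -0.659 0.622
outer loop
vertex -2.409 -4.41 3.469
vertex -3.766 -3.611 3.391
vertex -3.428 -4.37 2.817
endloop
endfacet
facet normal -0.842 0.033 -0.539
outer loop
vertex -3.428 -4.37 2.817
vertex -3.071 -2.53 2.371
vertex -2.733 -3.289 1.797
endloop
endfacet
facet normal 0.334 -0.752 -0.569
outer loop
vertex -2.733 -3.289 1.797
vertex -2.409 -4.41 3.469
vertex -3.428 -4.37 2.817
endloop
endfacet
facet normal -0.334 0.752 0.569
outer loop
vertex -3.766 -3.611 3.391
vertex -2.052 -2.57 3.023
vertex -3.071 -2.53 2.371
endloop
endfacet
facet normal -0.424 -0.659 0.622
outer loop
vertex -2.747 -3.651 4.043
vertex -3.766 -3.611 3.391
vertex -2.409 -4.41 3.469
endloop
endfacet
facet normal -0.334 0.752 0.569
outer loop
vertex -2.747 -3.651 4.043
vertex -2.052 -2.57 3.023
vertex -3.766 -3.611 3.391
endloop
endfacet
facet normal 0.424 0.659 -0.622
outer loop
vertex -3.071 -2.53 2.371
vertex -2.052 -2.57 3.023
vertex -2.733 -3.289 1.797
endloop
endfacet
facet normal 0.334 -0.752 -0.569
outer loop
vertex -1.714 -3.329 2.449
vertex -2.409 -4.41 3.469
vertex -2.733 -3.289 1.797
endloop
endfacet
facet normal 0.424 0.659 -0.622
outer loop
vertex -2.733 -3.289 1.797
vertex -2.052 -2.57 3.023
vertex -1.714 -3.329 2.449
endloop
endfacet
facet normal 0.842 -0.033 0.539
outer loop
vertex -1.714 -3.329 2.449
vertex -2.747 -3.651 4.043
vertex -2.409 -4.41 3.469
endloop
endfacet
facet normal 0.842 -0.033 0.539
outer loop
vertex -2.052 -2.57 3.023
vertex -2.747 -3.651 4.043
vertex -1.714 -3.329 2.449
endloop
endfacet
facet normal -0.440 0.367 -0.820
outer loop
vertex -4.011 -0.592 3.468
vertex -3.144 0.307 3.405
vertex -3.137 -1.495 2.595
endloop
endfacet
facet normal -0.693 -0.719 0.050
outer loop
vertex -2.236 -2.247 4.275
vertex -4.011 -0.592 3.468
vertex -3.137 -1.495 2.595
endloop
endfacet
facet normal -0.440 0.367 -0.820
outer loop
vertex -3.137 -1.495 2.595
vertex -3.144 0.307 3.405
vertex -2.271 -0.596 2.532
endloop
endfacet
facet normal 0.571 -0.590 -0.570
outer loop
vertex -2.271 -0.596 2.532
vertex -2.236 -2.247 4.275
vertex -3.137 -1.495 2.595
endloop
endfacet
facet normal -0.571 0.591 0.570
outer loop
vertex -4.011 -0.592 3.468
vertex -2.243 -0.445 5.085
vertex -3.144 0.307 3.405
endloop
endfacet
facet normal -0.693 -0.719 0.050
outer loop
vertex -3.109 -1.344 5.148
vertex -4.011 -0.592 3.468
vertex -2.236 -2.247 4.275
endloop
endfacet
facet normal -0.571 0.590 0.571
outer loop
vertex -3.109 -1.344 5.148
vertex -2.243 -0.445 5.085
vertex -4.011 -0.592 3.468
endloop
endfacet
facet normal 0.693 0.719 -0.050
outer loop
vertex -3.144 0.307 3.405
vertex -2.243 -0.445 5.085
vertex -2.271 -0.596 2.532
endloop
endfacet
facet normal 0.571 -0.590 -0.571
outer loop
vertex -1.369 -1.348 4.212
vertex -2.236 -2.247 4.275
vertex -2.271 -0.596 2.532
endloop
endfacet
facet normal 0.693 0.719 -0.050
outer loop
vertex -2.271 -0.596 2.532
vertex -2.243 -0.445 5.085
vertex -1.369 -1.348 4.212
endloop
endfacet
facet normal 0.440 -0.367 0.820
outer loop
vertex -1.369 -1.348 4.212
vertex -3.109 -1.344 5.148
vertex -2.236 -2.247 4.275
endloop
endfacet
facet normal 0.440 -0.367 0.820
outer loop
vertex -2.243 -0.445 5.085
vertex -3.109 -1.344 5.148
vertex -1.369 -1.348 4.212
endloop
endfacet

endsolid


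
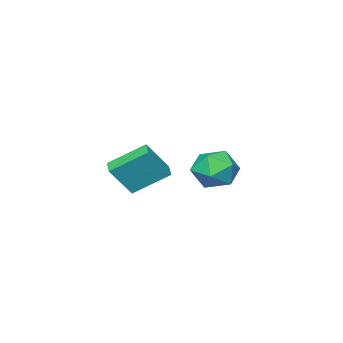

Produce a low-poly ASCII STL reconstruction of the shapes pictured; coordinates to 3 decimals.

solid 
facet normal -0.596 0.583 0.552
outer loop
vertex 2.544 2.729 -0.183
vertex 3.031 3.382 -0.346
vertex 1.628 3.074 -1.536
endloop
endfacet
facet normal -0.586 -0.786 0.197
outer loop
vertex 2.749 1.978 -2.574
vertex 2.544 2.729 -0.183
vertex 1.628 3.074 -1.536
endloop
endfacet
facet normal -0.596 0.583 0.552
outer loop
vertex 1.628 3.074 -1.536
vertex 3.031 3.382 -0.346
vertex 2.115 3.726 -1.699
endloop
endfacet
facet normal -0.548 0.207 -0.810
outer loop
vertex 2.115 3.726 -1.699
vertex 2.749 1.978 -2.574
vertex 1.628 3.074 -1.536
endloop
endfacet
facet normal 0.548 -0.207 0.810
outer loop
vertex 2.544 2.729 -0.183
vertex 4.152 2.286 -1.384
vertex 3.031 3.382 -0.346
endloop
endfacet
facet normal -0.586 -0.786 0.197
outer loop
vertex 3.665 1.634 -1.221
vertex 2.544 2.729 -0.183
vertex 2.749 1.978 -2.574
endloop
endfacet
facet normal 0.548 -0.207 0.810
outer loop
vertex 3.665 1.634 -1.221
vertex 4.152 2.286 -1.384
vertex 2.544 2.729 -0.183
endloop
endfacet
facet normal 0.586 0.786 -0.197
outer loop
vertex 3.031 3.382 -0.346
vertex 4.152 2.286 -1.384
vertex 2.115 3.726 -1.699
endloop
endfacet
facet normal -0.548 0.207 -0.810
outer loop
vertex 3.236 2.631 -2.737
vertex 2.749 1.978 -2.574
vertex 2.115 3.726 -1.699
endloop
endfacet
facet normal 0.586 0.786 -0.196
outer loop
vertex 2.115 3.726 -1.699
vertex 4.152 2.286 -1.384
vertex 3.236 2.631 -2.737
endloop
endfacet
facet normal 0.597 -0.583 -0.552
outer loop
vertex 3.236 2.631 -2.737
vertex 3.665 1.634 -1.221
vertex 2.749 1.978 -2.574
endloop
endfacet
facet normal 0.596 -0.583 -0.552
outer loop
vertex 4.152 2.286 -1.384
vertex 3.665 1.634 -1.221
vertex 3.236 2.631 -2.737
endloop
endfacet
facet normal 0.310 0.949 -0.062
outer loop
vertex -1.777 3.261 -3.354
vertex -1.796 3.343 -2.201
vertex -0.834 2.993 -2.74
endloop
endfacet
facet normal 0.557 0.563 -0.610
outer loop
vertex -1.777 3.261 -3.354
vertex -0.834 2.993 -2.74
vertex -1.147 2.332 -3.636
endloop
endfacet
facet normal -0.002 0.289 -0.957
outer loop
vertex -1.777 3.261 -3.354
vertex -1.147 2.332 -3.636
vertex -2.302 2.274 -3.651
endloop
endfacet
facet normal -0.596 0.505 -0.625
outer loop
vertex -1.777 3.261 -3.354
vertex -2.302 2.274 -3.651
vertex -2.703 2.899 -2.764
endloop
endfacet
facet normal -0.402 0.913 -0.072
outer loop
vertex -1.777 3.261 -3.354
vertex -2.703 2.899 -2.764
vertex -1.796 3.343 -2.201
endloop
endfacet
facet normal 0.939 0.021 -0.344
outer loop
vertex -1.147 2.332 -3.636
vertex -0.834 2.993 -2.74
vertex -0.777 1.841 -2.656
endloop
endfacet
facet normal 0.538 0.646 0.541
outer loop
vertex -0.834 2.993 -2.74
vertex -1.796 3.343 -2.201
vertex -1.178 2.466 -1.769
endloop
endfacet
facet normal -0.614 0.588 0.526
outer loop
vertex -1.796 3.343 -2.201
vertex -2.703 2.899 -2.764
vertex -2.333 2.408 -1.784
endloop
endfacet
facet normal -0.927 -0.073 -0.368
outer loop
vertex -2.703 2.899 -2.764
vertex -2.302 2.274 -3.651
vertex -2.646 1.747 -2.68
endloop
endfacet
facet normal 0.033 -0.423 -0.906
outer loop
vertex -2.302 2.274 -3.651
vertex -1.147 2.332 -3.636
vertex -1.684 1.397 -3.219
endloop
endfacet
facet normal 0.596 -0.505 0.625
outer loop
vertex -1.703 1.479 -2.066
vertex -0.777 1.841 -2.656
vertex -1.178 2.466 -1.769
endloop
endfacet
facet normal 0.002 -0.289 0.957
outer loop
vertex -1.703 1.479 -2.066
vertex -1.178 2.466 -1.769
vertex -2.333 2.408 -1.784
endloop
endfacet
facet normal -0.557 -0.563 0.610
outer loop
vertex -1.703 1.479 -2.066
vertex -2.333 2.408 -1.784
vertex -2.646 1.747 -2.68
endloop
endfacet
facet normal -0.310 -0.949 0.062
outer loop
vertex -1.703 1.479 -2.066
vertex -2.646 1.747 -2.68
vertex -1.684 1.397 -3.219
endloop
endfacet
facet normal 0.402 -0.913 0.072
outer loop
vertex -1.703 1.479 -2.066
vertex -1.684 1.397 -3.219
vertex -0.777 1.841 -2.656
endloop
endfacet
facet normal 0.927 0.073 0.368
outer loop
vertex -1.178 2.466 -1.769
vertex -0.777 1.841 -2.656
vertex -0.834 2.993 -2.74
endloop
endfacet
facet normal -0.033 0.423 0.906
outer loop
vertex -2.333 2.408 -1.784
vertex -1.178 2.466 -1.769
vertex -1.796 3.343 -2.201
endloop
endfacet
facet normal -0.939 -0.021 0.344
outer loop
vertex -2.646 1.747 -2.68
vertex -2.333 2.408 -1.784
vertex -2.703 2.899 -2.764
endloop
endfacet
facet normal -0.538 -0.646 -0.541
outer loop
vertex -1.684 1.397 -3.219
vertex -2.646 1.747 -2.68
vertex -2.302 2.274 -3.651
endloop
endfacet
facet normal 0.614 -0.588 -0.526
outer loop
vertex -0.777 1.841 -2.656
vertex -1.684 1.397 -3.219
vertex -1.147 2.332 -3.636
endloop
endfacet

endsolid


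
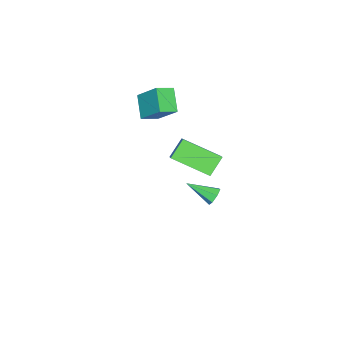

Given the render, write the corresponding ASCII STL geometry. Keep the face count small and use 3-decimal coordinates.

solid 
facet normal -0.660 -0.440 -0.609
outer loop
vertex 1.77 1.917 3.36
vertex 0.878 2.087 4.205
vertex 1.302 3.835 2.482
endloop
endfacet
facet normal 0.718 -0.137 -0.682
outer loop
vertex 2.142 4.393 3.255
vertex 1.77 1.917 3.36
vertex 1.302 3.835 2.482
endloop
endfacet
facet normal -0.661 -0.439 -0.608
outer loop
vertex 1.302 3.835 2.482
vertex 0.878 2.087 4.205
vertex 0.411 4.005 3.327
endloop
endfacet
facet normal -0.216 0.888 -0.406
outer loop
vertex 0.411 4.005 3.327
vertex 2.142 4.393 3.255
vertex 1.302 3.835 2.482
endloop
endfacet
facet normal 0.216 -0.888 0.406
outer loop
vertex 1.77 1.917 3.36
vertex 1.718 2.645 4.978
vertex 0.878 2.087 4.205
endloop
endfacet
facet normal 0.719 -0.137 -0.681
outer loop
vertex 2.609 2.475 4.133
vertex 1.77 1.917 3.36
vertex 2.142 4.393 3.255
endloop
endfacet
facet normal 0.216 -0.888 0.406
outer loop
vertex 2.609 2.475 4.133
vertex 1.718 2.645 4.978
vertex 1.77 1.917 3.36
endloop
endfacet
facet normal -0.719 0.137 0.682
outer loop
vertex 0.878 2.087 4.205
vertex 1.718 2.645 4.978
vertex 0.411 4.005 3.327
endloop
endfacet
facet normal -0.216 0.888 -0.407
outer loop
vertex 1.25 4.563 4.1
vertex 2.142 4.393 3.255
vertex 0.411 4.005 3.327
endloop
endfacet
facet normal -0.719 0.137 0.682
outer loop
vertex 0.411 4.005 3.327
vertex 1.718 2.645 4.978
vertex 1.25 4.563 4.1
endloop
endfacet
facet normal 0.660 0.439 0.609
outer loop
vertex 1.25 4.563 4.1
vertex 2.609 2.475 4.133
vertex 2.142 4.393 3.255
endloop
endfacet
facet normal 0.661 0.440 0.608
outer loop
vertex 1.718 2.645 4.978
vertex 2.609 2.475 4.133
vertex 1.25 4.563 4.1
endloop
endfacet
facet normal -0.247 0.858 -0.450
outer loop
vertex -2.062 2.055 -3.339
vertex -2.49 2.14 -2.942
vertex -1.927 2.314 -2.919
endloop
endfacet
facet normal 0.964 -0.176 -0.201
outer loop
vertex -2.062 2.055 -3.339
vertex -1.927 2.314 -2.919
vertex -2.07 0.68 -2.178
endloop
endfacet
facet normal -0.247 0.859 -0.449
outer loop
vertex -1.927 2.314 -2.919
vertex -2.49 2.14 -2.942
vertex -2.216 2.442 -2.515
endloop
endfacet
facet normal 0.826 0.171 0.537
outer loop
vertex -1.927 2.314 -2.919
vertex -2.216 2.442 -2.515
vertex -2.07 0.68 -2.178
endloop
endfacet
facet normal -0.248 0.859 -0.448
outer loop
vertex -2.216 2.442 -2.515
vertex -2.49 2.14 -2.942
vertex -2.711 2.342 -2.433
endloop
endfacet
facet normal 0.122 0.196 0.973
outer loop
vertex -2.216 2.442 -2.515
vertex -2.711 2.342 -2.433
vertex -2.07 0.68 -2.178
endloop
endfacet
facet normal -0.248 0.859 -0.448
outer loop
vertex -2.711 2.342 -2.433
vertex -2.49 2.14 -2.942
vertex -3.04 2.09 -2.734
endloop
endfacet
facet normal -0.619 -0.120 0.776
outer loop
vertex -2.711 2.342 -2.433
vertex -3.04 2.09 -2.734
vertex -2.07 0.68 -2.178
endloop
endfacet
facet normal -0.248 0.858 -0.450
outer loop
vertex -3.04 2.09 -2.734
vertex -2.49 2.14 -2.942
vertex -2.955 1.875 -3.191
endloop
endfacet
facet normal -0.837 -0.538 0.097
outer loop
vertex -3.04 2.09 -2.734
vertex -2.955 1.875 -3.191
vertex -2.07 0.68 -2.178
endloop
endfacet
facet normal -0.248 0.858 -0.449
outer loop
vertex -2.955 1.875 -3.191
vertex -2.49 2.14 -2.942
vertex -2.52 1.86 -3.46
endloop
endfacet
facet normal -0.369 -0.745 -0.556
outer loop
vertex -2.955 1.875 -3.191
vertex -2.52 1.86 -3.46
vertex -2.07 0.68 -2.178
endloop
endfacet
facet normal -0.247 0.858 -0.450
outer loop
vertex -2.52 1.86 -3.46
vertex -2.49 2.14 -2.942
vertex -2.062 2.055 -3.339
endloop
endfacet
facet normal 0.430 -0.584 -0.688
outer loop
vertex -2.52 1.86 -3.46
vertex -2.062 2.055 -3.339
vertex -2.07 0.68 -2.178
endloop
endfacet
facet normal -0.786 0.526 -0.325
outer loop
vertex -2.995 -1.741 3.315
vertex -2.651 -0.403 4.649
vertex -2.107 -1.009 2.353
endloop
endfacet
facet normal -0.179 -0.696 -0.695
outer loop
vertex -1.289 -1.557 2.691
vertex -2.995 -1.741 3.315
vertex -2.107 -1.009 2.353
endloop
endfacet
facet normal -0.786 0.526 -0.325
outer loop
vertex -2.107 -1.009 2.353
vertex -2.651 -0.403 4.649
vertex -1.763 0.328 3.687
endloop
endfacet
facet normal 0.592 0.488 -0.642
outer loop
vertex -1.763 0.328 3.687
vertex -1.289 -1.557 2.691
vertex -2.107 -1.009 2.353
endloop
endfacet
facet normal -0.592 -0.488 0.642
outer loop
vertex -2.995 -1.741 3.315
vertex -1.833 -0.951 4.987
vertex -2.651 -0.403 4.649
endloop
endfacet
facet normal -0.179 -0.697 -0.695
outer loop
vertex -2.177 -2.288 3.653
vertex -2.995 -1.741 3.315
vertex -1.289 -1.557 2.691
endloop
endfacet
facet normal -0.592 -0.488 0.642
outer loop
vertex -2.177 -2.288 3.653
vertex -1.833 -0.951 4.987
vertex -2.995 -1.741 3.315
endloop
endfacet
facet normal 0.179 0.696 0.695
outer loop
vertex -2.651 -0.403 4.649
vertex -1.833 -0.951 4.987
vertex -1.763 0.328 3.687
endloop
endfacet
facet normal 0.592 0.488 -0.642
outer loop
vertex -0.945 -0.219 4.025
vertex -1.289 -1.557 2.691
vertex -1.763 0.328 3.687
endloop
endfacet
facet normal 0.179 0.697 0.695
outer loop
vertex -1.763 0.328 3.687
vertex -1.833 -0.951 4.987
vertex -0.945 -0.219 4.025
endloop
endfacet
facet normal 0.786 -0.526 0.325
outer loop
vertex -0.945 -0.219 4.025
vertex -2.177 -2.288 3.653
vertex -1.289 -1.557 2.691
endloop
endfacet
facet normal 0.786 -0.526 0.325
outer loop
vertex -1.833 -0.951 4.987
vertex -2.177 -2.288 3.653
vertex -0.945 -0.219 4.025
endloop
endfacet

endsolid


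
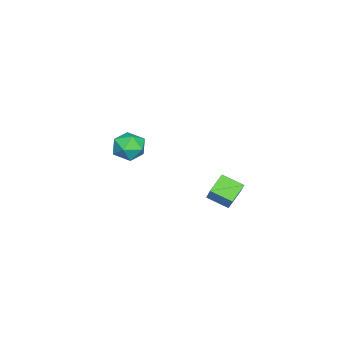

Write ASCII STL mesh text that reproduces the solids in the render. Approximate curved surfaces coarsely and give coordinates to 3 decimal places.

solid 
facet normal -0.590 -0.304 -0.748
outer loop
vertex 1.848 2.355 2.902
vertex 0.968 2.627 3.485
vertex 1.876 3.412 2.45
endloop
endfacet
facet normal 0.807 -0.250 -0.535
outer loop
vertex 2.732 3.853 3.535
vertex 1.848 2.355 2.902
vertex 1.876 3.412 2.45
endloop
endfacet
facet normal -0.590 -0.304 -0.748
outer loop
vertex 1.876 3.412 2.45
vertex 0.968 2.627 3.485
vertex 0.997 3.684 3.033
endloop
endfacet
facet normal 0.024 0.919 -0.393
outer loop
vertex 0.997 3.684 3.033
vertex 2.732 3.853 3.535
vertex 1.876 3.412 2.45
endloop
endfacet
facet normal -0.024 -0.919 0.393
outer loop
vertex 1.848 2.355 2.902
vertex 1.824 3.068 4.57
vertex 0.968 2.627 3.485
endloop
endfacet
facet normal 0.807 -0.251 -0.534
outer loop
vertex 2.703 2.796 3.987
vertex 1.848 2.355 2.902
vertex 2.732 3.853 3.535
endloop
endfacet
facet normal -0.024 -0.919 0.393
outer loop
vertex 2.703 2.796 3.987
vertex 1.824 3.068 4.57
vertex 1.848 2.355 2.902
endloop
endfacet
facet normal -0.807 0.251 0.535
outer loop
vertex 0.968 2.627 3.485
vertex 1.824 3.068 4.57
vertex 0.997 3.684 3.033
endloop
endfacet
facet normal 0.024 0.919 -0.393
outer loop
vertex 1.852 4.125 4.118
vertex 2.732 3.853 3.535
vertex 0.997 3.684 3.033
endloop
endfacet
facet normal -0.807 0.250 0.535
outer loop
vertex 0.997 3.684 3.033
vertex 1.824 3.068 4.57
vertex 1.852 4.125 4.118
endloop
endfacet
facet normal 0.590 0.304 0.748
outer loop
vertex 1.852 4.125 4.118
vertex 2.703 2.796 3.987
vertex 2.732 3.853 3.535
endloop
endfacet
facet normal 0.590 0.304 0.748
outer loop
vertex 1.824 3.068 4.57
vertex 2.703 2.796 3.987
vertex 1.852 4.125 4.118
endloop
endfacet
facet normal -0.942 0.128 0.310
outer loop
vertex -2.926 -2.871 2.607
vertex -2.676 -3.124 3.472
vertex -2.637 -2.224 3.218
endloop
endfacet
facet normal -0.789 0.570 -0.230
outer loop
vertex -2.926 -2.871 2.607
vertex -2.637 -2.224 3.218
vertex -2.351 -2.187 2.328
endloop
endfacet
facet normal -0.590 0.174 -0.789
outer loop
vertex -2.926 -2.871 2.607
vertex -2.351 -2.187 2.328
vertex -2.214 -3.064 2.032
endloop
endfacet
facet normal -0.619 -0.512 -0.595
outer loop
vertex -2.926 -2.871 2.607
vertex -2.214 -3.064 2.032
vertex -2.414 -3.643 2.739
endloop
endfacet
facet normal -0.837 -0.541 0.084
outer loop
vertex -2.926 -2.871 2.607
vertex -2.414 -3.643 2.739
vertex -2.676 -3.124 3.472
endloop
endfacet
facet normal -0.233 0.972 -0.035
outer loop
vertex -2.351 -2.187 2.328
vertex -2.637 -2.224 3.218
vertex -1.746 -2.017 3.021
endloop
endfacet
facet normal -0.480 0.257 0.838
outer loop
vertex -2.637 -2.224 3.218
vertex -2.676 -3.124 3.472
vertex -1.946 -2.596 3.728
endloop
endfacet
facet normal -0.310 -0.825 0.473
outer loop
vertex -2.676 -3.124 3.472
vertex -2.414 -3.643 2.739
vertex -1.809 -3.473 3.432
endloop
endfacet
facet normal 0.043 -0.779 -0.626
outer loop
vertex -2.414 -3.643 2.739
vertex -2.214 -3.064 2.032
vertex -1.523 -3.436 2.542
endloop
endfacet
facet normal 0.090 0.331 -0.939
outer loop
vertex -2.214 -3.064 2.032
vertex -2.351 -2.187 2.328
vertex -1.484 -2.536 2.288
endloop
endfacet
facet normal 0.619 0.512 0.595
outer loop
vertex -1.234 -2.789 3.153
vertex -1.746 -2.017 3.021
vertex -1.946 -2.596 3.728
endloop
endfacet
facet normal 0.590 -0.174 0.789
outer loop
vertex -1.234 -2.789 3.153
vertex -1.946 -2.596 3.728
vertex -1.809 -3.473 3.432
endloop
endfacet
facet normal 0.789 -0.570 0.230
outer loop
vertex -1.234 -2.789 3.153
vertex -1.809 -3.473 3.432
vertex -1.523 -3.436 2.542
endloop
endfacet
facet normal 0.942 -0.128 -0.310
outer loop
vertex -1.234 -2.789 3.153
vertex -1.523 -3.436 2.542
vertex -1.484 -2.536 2.288
endloop
endfacet
facet normal 0.837 0.541 -0.084
outer loop
vertex -1.234 -2.789 3.153
vertex -1.484 -2.536 2.288
vertex -1.746 -2.017 3.021
endloop
endfacet
facet normal -0.043 0.779 0.626
outer loop
vertex -1.946 -2.596 3.728
vertex -1.746 -2.017 3.021
vertex -2.637 -2.224 3.218
endloop
endfacet
facet normal -0.090 -0.331 0.939
outer loop
vertex -1.809 -3.473 3.432
vertex -1.946 -2.596 3.728
vertex -2.676 -3.124 3.472
endloop
endfacet
facet normal 0.233 -0.972 0.035
outer loop
vertex -1.523 -3.436 2.542
vertex -1.809 -3.473 3.432
vertex -2.414 -3.643 2.739
endloop
endfacet
facet normal 0.480 -0.257 -0.838
outer loop
vertex -1.484 -2.536 2.288
vertex -1.523 -3.436 2.542
vertex -2.214 -3.064 2.032
endloop
endfacet
facet normal 0.310 0.825 -0.473
outer loop
vertex -1.746 -2.017 3.021
vertex -1.484 -2.536 2.288
vertex -2.351 -2.187 2.328
endloop
endfacet

endsolid


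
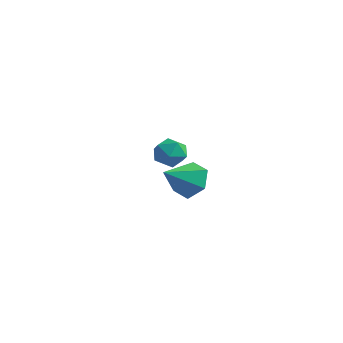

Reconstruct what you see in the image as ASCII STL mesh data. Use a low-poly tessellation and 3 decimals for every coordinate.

solid 
facet normal 0.156 0.525 0.837
outer loop
vertex -1.005 2.898 -1.068
vertex -1.683 2.484 -0.682
vertex -0.869 2.148 -0.623
endloop
endfacet
facet normal 0.767 0.425 0.482
outer loop
vertex -1.005 2.898 -1.068
vertex -0.869 2.148 -0.623
vertex -0.46 2.284 -1.394
endloop
endfacet
facet normal 0.690 0.703 -0.170
outer loop
vertex -1.005 2.898 -1.068
vertex -0.46 2.284 -1.394
vertex -1.022 2.706 -1.93
endloop
endfacet
facet normal 0.032 0.975 -0.218
outer loop
vertex -1.005 2.898 -1.068
vertex -1.022 2.706 -1.93
vertex -1.778 2.829 -1.49
endloop
endfacet
facet normal -0.298 0.865 0.404
outer loop
vertex -1.005 2.898 -1.068
vertex -1.778 2.829 -1.49
vertex -1.683 2.484 -0.682
endloop
endfacet
facet normal 0.868 -0.279 0.411
outer loop
vertex -0.46 2.284 -1.394
vertex -0.869 2.148 -0.623
vertex -0.802 1.491 -1.21
endloop
endfacet
facet normal -0.120 -0.117 0.986
outer loop
vertex -0.869 2.148 -0.623
vertex -1.683 2.484 -0.682
vertex -1.558 1.614 -0.77
endloop
endfacet
facet normal -0.854 0.435 0.286
outer loop
vertex -1.683 2.484 -0.682
vertex -1.778 2.829 -1.49
vertex -2.12 2.036 -1.306
endloop
endfacet
facet normal -0.321 0.613 -0.722
outer loop
vertex -1.778 2.829 -1.49
vertex -1.022 2.706 -1.93
vertex -1.711 2.172 -2.077
endloop
endfacet
facet normal 0.745 0.172 -0.645
outer loop
vertex -1.022 2.706 -1.93
vertex -0.46 2.284 -1.394
vertex -0.897 1.836 -2.018
endloop
endfacet
facet normal -0.032 -0.975 0.218
outer loop
vertex -1.575 1.422 -1.632
vertex -0.802 1.491 -1.21
vertex -1.558 1.614 -0.77
endloop
endfacet
facet normal -0.690 -0.703 0.170
outer loop
vertex -1.575 1.422 -1.632
vertex -1.558 1.614 -0.77
vertex -2.12 2.036 -1.306
endloop
endfacet
facet normal -0.767 -0.425 -0.482
outer loop
vertex -1.575 1.422 -1.632
vertex -2.12 2.036 -1.306
vertex -1.711 2.172 -2.077
endloop
endfacet
facet normal -0.156 -0.525 -0.837
outer loop
vertex -1.575 1.422 -1.632
vertex -1.711 2.172 -2.077
vertex -0.897 1.836 -2.018
endloop
endfacet
facet normal 0.298 -0.865 -0.404
outer loop
vertex -1.575 1.422 -1.632
vertex -0.897 1.836 -2.018
vertex -0.802 1.491 -1.21
endloop
endfacet
facet normal 0.321 -0.613 0.722
outer loop
vertex -1.558 1.614 -0.77
vertex -0.802 1.491 -1.21
vertex -0.869 2.148 -0.623
endloop
endfacet
facet normal -0.745 -0.172 0.645
outer loop
vertex -2.12 2.036 -1.306
vertex -1.558 1.614 -0.77
vertex -1.683 2.484 -0.682
endloop
endfacet
facet normal -0.868 0.279 -0.411
outer loop
vertex -1.711 2.172 -2.077
vertex -2.12 2.036 -1.306
vertex -1.778 2.829 -1.49
endloop
endfacet
facet normal 0.120 0.117 -0.986
outer loop
vertex -0.897 1.836 -2.018
vertex -1.711 2.172 -2.077
vertex -1.022 2.706 -1.93
endloop
endfacet
facet normal 0.854 -0.435 -0.286
outer loop
vertex -0.802 1.491 -1.21
vertex -0.897 1.836 -2.018
vertex -0.46 2.284 -1.394
endloop
endfacet
facet normal 0.171 0.832 -0.528
outer loop
vertex 4.36 -2.433 0.865
vertex 3.721 -2.718 0.208
vertex 3.437 -2.186 0.955
endloop
endfacet
facet normal 0.113 0.061 0.992
outer loop
vertex 4.36 -2.433 0.865
vertex 3.437 -2.186 0.955
vertex 3.439 -4.082 1.072
endloop
endfacet
facet normal 0.173 0.832 -0.527
outer loop
vertex 3.437 -2.186 0.955
vertex 3.721 -2.718 0.208
vertex 2.797 -2.47 0.297
endloop
endfacet
facet normal -0.725 0.042 0.687
outer loop
vertex 3.437 -2.186 0.955
vertex 2.797 -2.47 0.297
vertex 3.439 -4.082 1.072
endloop
endfacet
facet normal 0.173 0.832 -0.527
outer loop
vertex 2.797 -2.47 0.297
vertex 3.721 -2.718 0.208
vertex 3.081 -3.002 -0.45
endloop
endfacet
facet normal -0.916 -0.396 -0.066
outer loop
vertex 2.797 -2.47 0.297
vertex 3.081 -3.002 -0.45
vertex 3.439 -4.082 1.072
endloop
endfacet
facet normal 0.173 0.832 -0.527
outer loop
vertex 3.081 -3.002 -0.45
vertex 3.721 -2.718 0.208
vertex 4.005 -3.25 -0.539
endloop
endfacet
facet normal -0.268 -0.814 -0.515
outer loop
vertex 3.081 -3.002 -0.45
vertex 4.005 -3.25 -0.539
vertex 3.439 -4.082 1.072
endloop
endfacet
facet normal 0.171 0.832 -0.528
outer loop
vertex 4.005 -3.25 -0.539
vertex 3.721 -2.718 0.208
vertex 4.644 -2.965 0.118
endloop
endfacet
facet normal 0.570 -0.794 -0.210
outer loop
vertex 4.005 -3.25 -0.539
vertex 4.644 -2.965 0.118
vertex 3.439 -4.082 1.072
endloop
endfacet
facet normal 0.171 0.832 -0.528
outer loop
vertex 4.644 -2.965 0.118
vertex 3.721 -2.718 0.208
vertex 4.36 -2.433 0.865
endloop
endfacet
facet normal 0.760 -0.357 0.543
outer loop
vertex 4.644 -2.965 0.118
vertex 4.36 -2.433 0.865
vertex 3.439 -4.082 1.072
endloop
endfacet

endsolid


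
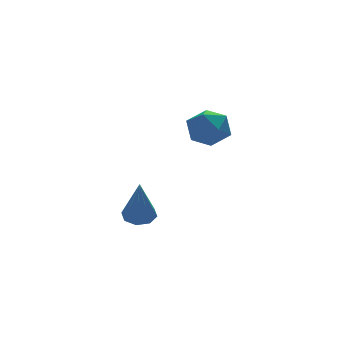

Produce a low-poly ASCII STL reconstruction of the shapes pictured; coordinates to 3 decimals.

solid 
facet normal 0.123 0.290 -0.949
outer loop
vertex -0.263 1.103 -0.942
vertex -0.733 1.423 -0.905
vertex -0.178 1.509 -0.807
endloop
endfacet
facet normal 0.896 -0.297 0.330
outer loop
vertex -0.263 1.103 -0.942
vertex -0.178 1.509 -0.807
vertex -0.947 0.917 0.745
endloop
endfacet
facet normal 0.122 0.291 -0.949
outer loop
vertex -0.178 1.509 -0.807
vertex -0.733 1.423 -0.905
vertex -0.418 1.864 -0.729
endloop
endfacet
facet normal 0.754 0.395 0.524
outer loop
vertex -0.178 1.509 -0.807
vertex -0.418 1.864 -0.729
vertex -0.947 0.917 0.745
endloop
endfacet
facet normal 0.125 0.290 -0.949
outer loop
vertex -0.418 1.864 -0.729
vertex -0.733 1.423 -0.905
vertex -0.843 1.962 -0.755
endloop
endfacet
facet normal 0.151 0.806 0.572
outer loop
vertex -0.418 1.864 -0.729
vertex -0.843 1.962 -0.755
vertex -0.947 0.917 0.745
endloop
endfacet
facet normal 0.122 0.289 -0.949
outer loop
vertex -0.843 1.962 -0.755
vertex -0.733 1.423 -0.905
vertex -1.203 1.743 -0.868
endloop
endfacet
facet normal -0.563 0.696 0.446
outer loop
vertex -0.843 1.962 -0.755
vertex -1.203 1.743 -0.868
vertex -0.947 0.917 0.745
endloop
endfacet
facet normal 0.124 0.292 -0.948
outer loop
vertex -1.203 1.743 -0.868
vertex -0.733 1.423 -0.905
vertex -1.288 1.337 -1.004
endloop
endfacet
facet normal -0.967 0.129 0.220
outer loop
vertex -1.203 1.743 -0.868
vertex -1.288 1.337 -1.004
vertex -0.947 0.917 0.745
endloop
endfacet
facet normal 0.124 0.292 -0.948
outer loop
vertex -1.288 1.337 -1.004
vertex -0.733 1.423 -0.905
vertex -1.047 0.982 -1.082
endloop
endfacet
facet normal -0.825 -0.565 0.025
outer loop
vertex -1.288 1.337 -1.004
vertex -1.047 0.982 -1.082
vertex -0.947 0.917 0.745
endloop
endfacet
facet normal 0.125 0.291 -0.948
outer loop
vertex -1.047 0.982 -1.082
vertex -0.733 1.423 -0.905
vertex -0.623 0.884 -1.056
endloop
endfacet
facet normal -0.224 -0.974 -0.022
outer loop
vertex -1.047 0.982 -1.082
vertex -0.623 0.884 -1.056
vertex -0.947 0.917 0.745
endloop
endfacet
facet normal 0.123 0.291 -0.949
outer loop
vertex -0.623 0.884 -1.056
vertex -0.733 1.423 -0.905
vertex -0.263 1.103 -0.942
endloop
endfacet
facet normal 0.493 -0.864 0.104
outer loop
vertex -0.623 0.884 -1.056
vertex -0.263 1.103 -0.942
vertex -0.947 0.917 0.745
endloop
endfacet
facet normal -0.973 0.191 -0.130
outer loop
vertex 0.281 -0.165 2.898
vertex 0.108 -0.674 3.445
vertex 0.228 0.061 3.63
endloop
endfacet
facet normal -0.579 0.766 -0.279
outer loop
vertex 0.281 -0.165 2.898
vertex 0.228 0.061 3.63
vertex 0.795 0.328 3.186
endloop
endfacet
facet normal -0.120 0.591 -0.798
outer loop
vertex 0.281 -0.165 2.898
vertex 0.795 0.328 3.186
vertex 1.026 -0.243 2.728
endloop
endfacet
facet normal -0.231 -0.092 -0.969
outer loop
vertex 0.281 -0.165 2.898
vertex 1.026 -0.243 2.728
vertex 0.601 -0.862 2.888
endloop
endfacet
facet normal -0.758 -0.340 -0.556
outer loop
vertex 0.281 -0.165 2.898
vertex 0.601 -0.862 2.888
vertex 0.108 -0.674 3.445
endloop
endfacet
facet normal -0.200 0.931 0.304
outer loop
vertex 0.795 0.328 3.186
vertex 0.228 0.061 3.63
vertex 0.939 0.122 3.912
endloop
endfacet
facet normal -0.839 0.000 0.543
outer loop
vertex 0.228 0.061 3.63
vertex 0.108 -0.674 3.445
vertex 0.514 -0.497 4.072
endloop
endfacet
facet normal -0.492 -0.858 -0.146
outer loop
vertex 0.108 -0.674 3.445
vertex 0.601 -0.862 2.888
vertex 0.745 -1.068 3.614
endloop
endfacet
facet normal 0.361 -0.458 -0.812
outer loop
vertex 0.601 -0.862 2.888
vertex 1.026 -0.243 2.728
vertex 1.312 -0.801 3.17
endloop
endfacet
facet normal 0.543 0.648 -0.534
outer loop
vertex 1.026 -0.243 2.728
vertex 0.795 0.328 3.186
vertex 1.432 -0.066 3.355
endloop
endfacet
facet normal 0.231 0.092 0.969
outer loop
vertex 1.259 -0.575 3.902
vertex 0.939 0.122 3.912
vertex 0.514 -0.497 4.072
endloop
endfacet
facet normal 0.120 -0.591 0.798
outer loop
vertex 1.259 -0.575 3.902
vertex 0.514 -0.497 4.072
vertex 0.745 -1.068 3.614
endloop
endfacet
facet normal 0.579 -0.766 0.279
outer loop
vertex 1.259 -0.575 3.902
vertex 0.745 -1.068 3.614
vertex 1.312 -0.801 3.17
endloop
endfacet
facet normal 0.973 -0.191 0.130
outer loop
vertex 1.259 -0.575 3.902
vertex 1.312 -0.801 3.17
vertex 1.432 -0.066 3.355
endloop
endfacet
facet normal 0.758 0.340 0.556
outer loop
vertex 1.259 -0.575 3.902
vertex 1.432 -0.066 3.355
vertex 0.939 0.122 3.912
endloop
endfacet
facet normal -0.361 0.458 0.812
outer loop
vertex 0.514 -0.497 4.072
vertex 0.939 0.122 3.912
vertex 0.228 0.061 3.63
endloop
endfacet
facet normal -0.543 -0.648 0.534
outer loop
vertex 0.745 -1.068 3.614
vertex 0.514 -0.497 4.072
vertex 0.108 -0.674 3.445
endloop
endfacet
facet normal 0.200 -0.931 -0.304
outer loop
vertex 1.312 -0.801 3.17
vertex 0.745 -1.068 3.614
vertex 0.601 -0.862 2.888
endloop
endfacet
facet normal 0.839 -0.000 -0.543
outer loop
vertex 1.432 -0.066 3.355
vertex 1.312 -0.801 3.17
vertex 1.026 -0.243 2.728
endloop
endfacet
facet normal 0.492 0.858 0.146
outer loop
vertex 0.939 0.122 3.912
vertex 1.432 -0.066 3.355
vertex 0.795 0.328 3.186
endloop
endfacet

endsolid


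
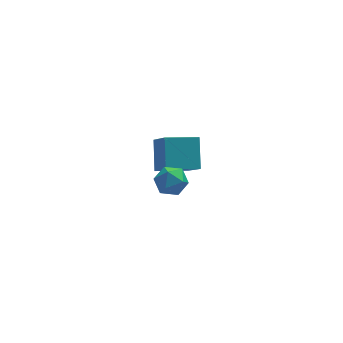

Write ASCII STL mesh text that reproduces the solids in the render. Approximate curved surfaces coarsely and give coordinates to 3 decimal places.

solid 
facet normal 0.101 0.430 0.897
outer loop
vertex -1.269 -3.268 2.089
vertex -1.245 -3.942 2.409
vertex -0.614 -3.614 2.181
endloop
endfacet
facet normal 0.388 0.837 0.387
outer loop
vertex -1.269 -3.268 2.089
vertex -0.614 -3.614 2.181
vertex -0.76 -3.252 1.544
endloop
endfacet
facet normal -0.124 0.988 -0.087
outer loop
vertex -1.269 -3.268 2.089
vertex -0.76 -3.252 1.544
vertex -1.48 -3.357 1.379
endloop
endfacet
facet normal -0.726 0.675 0.131
outer loop
vertex -1.269 -3.268 2.089
vertex -1.48 -3.357 1.379
vertex -1.78 -3.783 1.913
endloop
endfacet
facet normal -0.587 0.330 0.739
outer loop
vertex -1.269 -3.268 2.089
vertex -1.78 -3.783 1.913
vertex -1.245 -3.942 2.409
endloop
endfacet
facet normal 0.890 0.453 0.054
outer loop
vertex -0.76 -3.252 1.544
vertex -0.614 -3.614 2.181
vertex -0.42 -3.917 1.527
endloop
endfacet
facet normal 0.426 -0.207 0.881
outer loop
vertex -0.614 -3.614 2.181
vertex -1.245 -3.942 2.409
vertex -0.72 -4.343 2.061
endloop
endfacet
facet normal -0.689 -0.368 0.625
outer loop
vertex -1.245 -3.942 2.409
vertex -1.78 -3.783 1.913
vertex -1.44 -4.448 1.896
endloop
endfacet
facet normal -0.913 0.192 -0.360
outer loop
vertex -1.78 -3.783 1.913
vertex -1.48 -3.357 1.379
vertex -1.586 -4.086 1.259
endloop
endfacet
facet normal 0.061 0.699 -0.713
outer loop
vertex -1.48 -3.357 1.379
vertex -0.76 -3.252 1.544
vertex -0.955 -3.758 1.031
endloop
endfacet
facet normal 0.726 -0.675 -0.131
outer loop
vertex -0.931 -4.432 1.351
vertex -0.42 -3.917 1.527
vertex -0.72 -4.343 2.061
endloop
endfacet
facet normal 0.124 -0.988 0.087
outer loop
vertex -0.931 -4.432 1.351
vertex -0.72 -4.343 2.061
vertex -1.44 -4.448 1.896
endloop
endfacet
facet normal -0.388 -0.837 -0.387
outer loop
vertex -0.931 -4.432 1.351
vertex -1.44 -4.448 1.896
vertex -1.586 -4.086 1.259
endloop
endfacet
facet normal -0.101 -0.430 -0.897
outer loop
vertex -0.931 -4.432 1.351
vertex -1.586 -4.086 1.259
vertex -0.955 -3.758 1.031
endloop
endfacet
facet normal 0.587 -0.330 -0.739
outer loop
vertex -0.931 -4.432 1.351
vertex -0.955 -3.758 1.031
vertex -0.42 -3.917 1.527
endloop
endfacet
facet normal 0.913 -0.192 0.360
outer loop
vertex -0.72 -4.343 2.061
vertex -0.42 -3.917 1.527
vertex -0.614 -3.614 2.181
endloop
endfacet
facet normal -0.061 -0.699 0.713
outer loop
vertex -1.44 -4.448 1.896
vertex -0.72 -4.343 2.061
vertex -1.245 -3.942 2.409
endloop
endfacet
facet normal -0.890 -0.453 -0.054
outer loop
vertex -1.586 -4.086 1.259
vertex -1.44 -4.448 1.896
vertex -1.78 -3.783 1.913
endloop
endfacet
facet normal -0.426 0.207 -0.881
outer loop
vertex -0.955 -3.758 1.031
vertex -1.586 -4.086 1.259
vertex -1.48 -3.357 1.379
endloop
endfacet
facet normal 0.689 0.368 -0.625
outer loop
vertex -0.42 -3.917 1.527
vertex -0.955 -3.758 1.031
vertex -0.76 -3.252 1.544
endloop
endfacet
facet normal -0.984 -0.022 0.179
outer loop
vertex -0.421 1.125 -0.226
vertex -0.673 2.35 -1.464
vertex -0.592 -0.002 -1.305
endloop
endfacet
facet normal 0.143 -0.696 0.704
outer loop
vertex 0.893 0.03 -1.576
vertex -0.421 1.125 -0.226
vertex -0.592 -0.002 -1.305
endloop
endfacet
facet normal -0.984 -0.022 0.179
outer loop
vertex -0.592 -0.002 -1.305
vertex -0.673 2.35 -1.464
vertex -0.845 1.223 -2.544
endloop
endfacet
facet normal -0.110 -0.718 -0.687
outer loop
vertex -0.845 1.223 -2.544
vertex 0.893 0.03 -1.576
vertex -0.592 -0.002 -1.305
endloop
endfacet
facet normal 0.110 0.718 0.688
outer loop
vertex -0.421 1.125 -0.226
vertex 0.812 2.382 -1.735
vertex -0.673 2.35 -1.464
endloop
endfacet
facet normal 0.143 -0.696 0.704
outer loop
vertex 1.065 1.157 -0.496
vertex -0.421 1.125 -0.226
vertex 0.893 0.03 -1.576
endloop
endfacet
facet normal 0.109 0.718 0.687
outer loop
vertex 1.065 1.157 -0.496
vertex 0.812 2.382 -1.735
vertex -0.421 1.125 -0.226
endloop
endfacet
facet normal -0.143 0.696 -0.704
outer loop
vertex -0.673 2.35 -1.464
vertex 0.812 2.382 -1.735
vertex -0.845 1.223 -2.544
endloop
endfacet
facet normal -0.110 -0.718 -0.688
outer loop
vertex 0.641 1.255 -2.814
vertex 0.893 0.03 -1.576
vertex -0.845 1.223 -2.544
endloop
endfacet
facet normal -0.143 0.696 -0.704
outer loop
vertex -0.845 1.223 -2.544
vertex 0.812 2.382 -1.735
vertex 0.641 1.255 -2.814
endloop
endfacet
facet normal 0.984 0.021 -0.179
outer loop
vertex 0.641 1.255 -2.814
vertex 1.065 1.157 -0.496
vertex 0.893 0.03 -1.576
endloop
endfacet
facet normal 0.984 0.022 -0.179
outer loop
vertex 0.812 2.382 -1.735
vertex 1.065 1.157 -0.496
vertex 0.641 1.255 -2.814
endloop
endfacet

endsolid
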